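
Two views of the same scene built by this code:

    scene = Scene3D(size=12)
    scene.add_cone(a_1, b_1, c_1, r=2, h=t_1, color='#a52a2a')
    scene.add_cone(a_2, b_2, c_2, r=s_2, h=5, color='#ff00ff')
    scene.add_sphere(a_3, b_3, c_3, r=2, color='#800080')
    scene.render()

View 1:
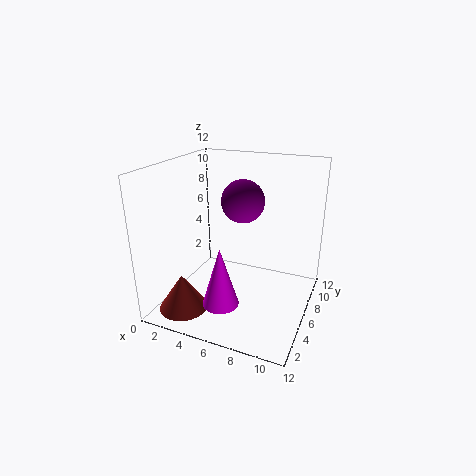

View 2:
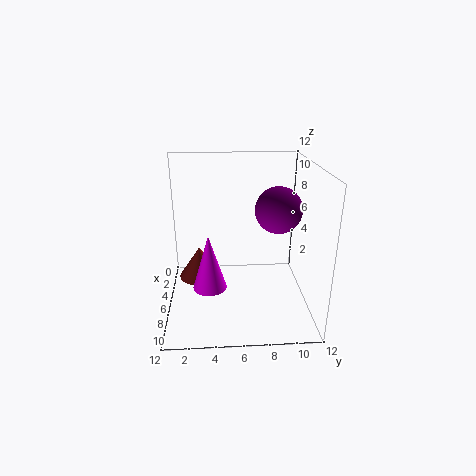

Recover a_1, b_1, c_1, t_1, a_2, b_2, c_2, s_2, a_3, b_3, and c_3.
a_1 = 2.5
b_1 = 2.5
c_1 = 0.5
t_1 = 3
a_2 = 5.5
b_2 = 3.5
c_2 = 1
s_2 = 1.5
a_3 = 5
b_3 = 9.5
c_3 = 8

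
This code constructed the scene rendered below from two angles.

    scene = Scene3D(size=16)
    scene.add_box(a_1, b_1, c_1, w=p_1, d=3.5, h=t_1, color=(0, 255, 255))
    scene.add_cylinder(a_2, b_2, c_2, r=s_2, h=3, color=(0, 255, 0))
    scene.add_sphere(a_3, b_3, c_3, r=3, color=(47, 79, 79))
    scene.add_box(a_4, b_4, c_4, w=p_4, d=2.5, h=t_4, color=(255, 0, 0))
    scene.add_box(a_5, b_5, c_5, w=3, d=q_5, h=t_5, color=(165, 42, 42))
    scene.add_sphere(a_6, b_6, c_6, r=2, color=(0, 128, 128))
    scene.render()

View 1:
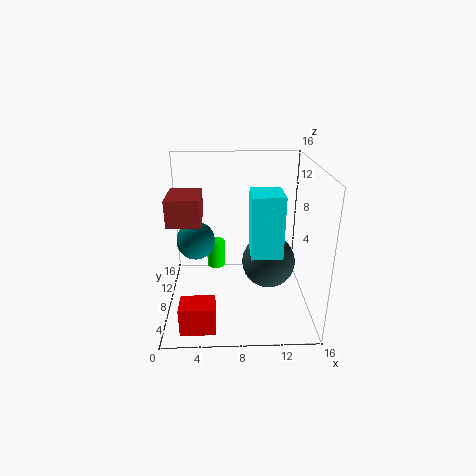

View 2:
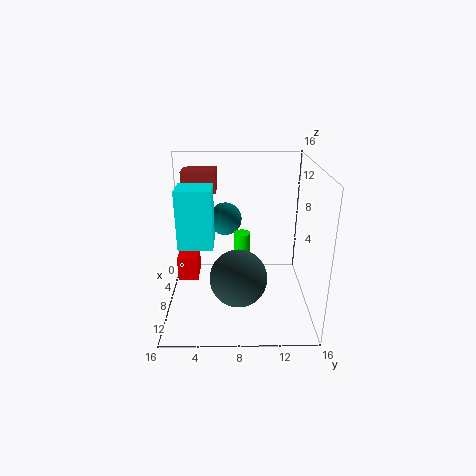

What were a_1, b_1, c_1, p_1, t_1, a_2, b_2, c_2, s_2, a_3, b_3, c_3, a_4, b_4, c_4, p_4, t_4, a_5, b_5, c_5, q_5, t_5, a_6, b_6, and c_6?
a_1 = 9
b_1 = 2
c_1 = 8.5
p_1 = 3
t_1 = 6
a_2 = 5.5
b_2 = 8.5
c_2 = 4.5
s_2 = 1
a_3 = 11.5
b_3 = 8
c_3 = 5
a_4 = 2
b_4 = 0.5
c_4 = 1
p_4 = 3.5
t_4 = 3
a_5 = 1.5
b_5 = 1.5
c_5 = 12
q_5 = 4
t_5 = 2.5
a_6 = 3.5
b_6 = 6.5
c_6 = 8.5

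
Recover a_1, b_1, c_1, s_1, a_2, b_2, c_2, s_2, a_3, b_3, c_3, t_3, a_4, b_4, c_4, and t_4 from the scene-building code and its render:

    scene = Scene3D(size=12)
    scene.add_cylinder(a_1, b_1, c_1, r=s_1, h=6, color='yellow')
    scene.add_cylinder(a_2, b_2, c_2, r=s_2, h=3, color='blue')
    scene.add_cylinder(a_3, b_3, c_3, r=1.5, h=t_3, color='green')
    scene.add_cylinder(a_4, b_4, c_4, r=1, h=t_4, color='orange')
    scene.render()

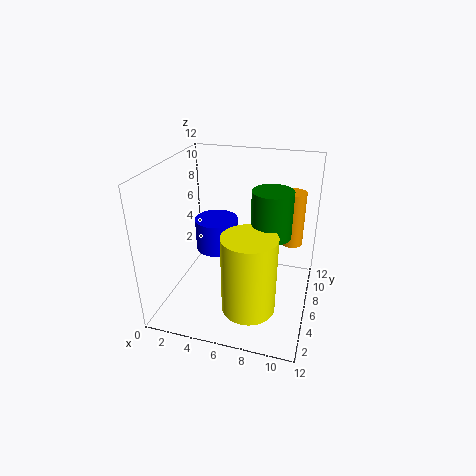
a_1 = 8
b_1 = 2
c_1 = 2.5
s_1 = 2
a_2 = 3
b_2 = 9
c_2 = 3
s_2 = 2
a_3 = 9
b_3 = 4.5
c_3 = 7.5
t_3 = 3.5
a_4 = 10
b_4 = 10
c_4 = 4
t_4 = 5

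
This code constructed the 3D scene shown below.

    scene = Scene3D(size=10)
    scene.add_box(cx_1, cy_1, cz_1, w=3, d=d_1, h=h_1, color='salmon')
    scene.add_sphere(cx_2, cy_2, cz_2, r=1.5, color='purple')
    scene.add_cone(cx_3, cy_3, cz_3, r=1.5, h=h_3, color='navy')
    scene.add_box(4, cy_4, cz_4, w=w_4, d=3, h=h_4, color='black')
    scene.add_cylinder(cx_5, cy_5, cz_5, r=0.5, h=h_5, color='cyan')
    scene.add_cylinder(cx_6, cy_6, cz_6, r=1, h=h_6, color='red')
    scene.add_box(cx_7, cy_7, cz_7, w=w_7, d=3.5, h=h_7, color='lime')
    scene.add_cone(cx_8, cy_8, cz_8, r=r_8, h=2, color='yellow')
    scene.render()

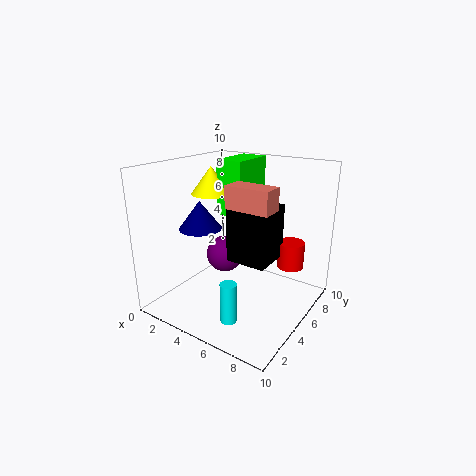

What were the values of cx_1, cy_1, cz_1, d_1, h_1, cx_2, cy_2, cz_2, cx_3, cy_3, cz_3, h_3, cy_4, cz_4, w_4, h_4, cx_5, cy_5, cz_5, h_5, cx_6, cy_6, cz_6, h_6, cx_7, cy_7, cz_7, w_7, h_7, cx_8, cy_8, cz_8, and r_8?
cx_1 = 5
cy_1 = 3.5
cz_1 = 7.5
d_1 = 1.5
h_1 = 1.5
cx_2 = 2
cy_2 = 7.5
cz_2 = 2
cx_3 = 2.5
cy_3 = 4
cz_3 = 5.5
h_3 = 2
cy_4 = 5
cz_4 = 3
w_4 = 3
h_4 = 4
cx_5 = 7
cy_5 = 1
cz_5 = 1.5
h_5 = 2.5
cx_6 = 7.5
cy_6 = 8.5
cz_6 = 2
h_6 = 2
cx_7 = 2.5
cy_7 = 6
cz_7 = 6
w_7 = 2
h_7 = 4
cx_8 = 2
cy_8 = 6
cz_8 = 7.5
r_8 = 1.5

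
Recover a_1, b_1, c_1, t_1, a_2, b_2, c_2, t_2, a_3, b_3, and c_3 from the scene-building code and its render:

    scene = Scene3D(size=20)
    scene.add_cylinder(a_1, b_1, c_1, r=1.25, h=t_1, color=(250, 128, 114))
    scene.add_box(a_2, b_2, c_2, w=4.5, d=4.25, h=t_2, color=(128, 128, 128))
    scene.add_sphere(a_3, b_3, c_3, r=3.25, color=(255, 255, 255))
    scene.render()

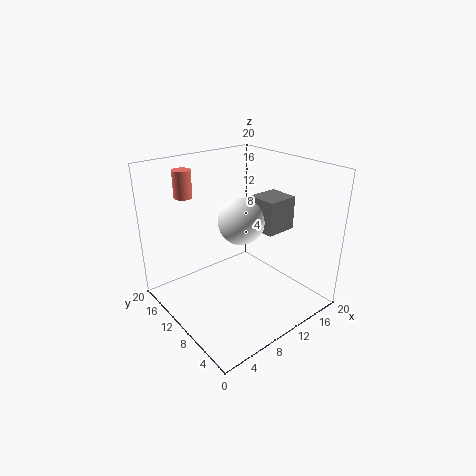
a_1 = 5; b_1 = 15.5; c_1 = 15.5; t_1 = 3.75; a_2 = 13; b_2 = 6.75; c_2 = 10.5; t_2 = 4.75; a_3 = 11; b_3 = 10.5; c_3 = 12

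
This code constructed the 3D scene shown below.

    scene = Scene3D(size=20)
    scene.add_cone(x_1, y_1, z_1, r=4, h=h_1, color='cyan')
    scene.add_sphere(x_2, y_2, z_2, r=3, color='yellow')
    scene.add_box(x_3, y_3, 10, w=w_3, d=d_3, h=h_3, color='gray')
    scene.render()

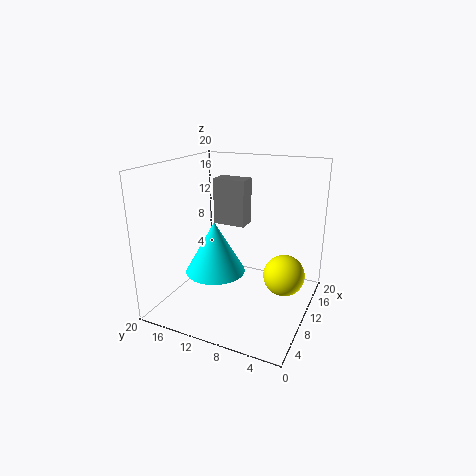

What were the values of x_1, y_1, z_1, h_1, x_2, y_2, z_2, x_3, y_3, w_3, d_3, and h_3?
x_1 = 7, y_1 = 12, z_1 = 6, h_1 = 7, x_2 = 13, y_2 = 4, z_2 = 4, x_3 = 14, y_3 = 11, w_3 = 3, d_3 = 5, h_3 = 7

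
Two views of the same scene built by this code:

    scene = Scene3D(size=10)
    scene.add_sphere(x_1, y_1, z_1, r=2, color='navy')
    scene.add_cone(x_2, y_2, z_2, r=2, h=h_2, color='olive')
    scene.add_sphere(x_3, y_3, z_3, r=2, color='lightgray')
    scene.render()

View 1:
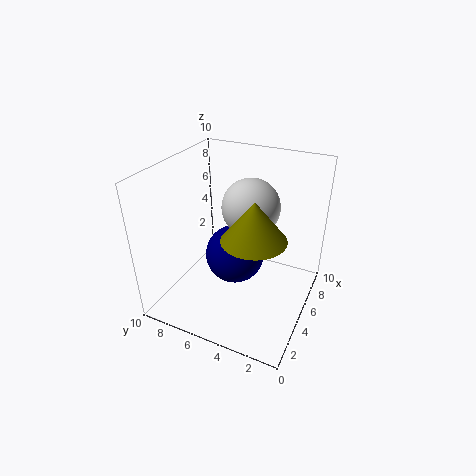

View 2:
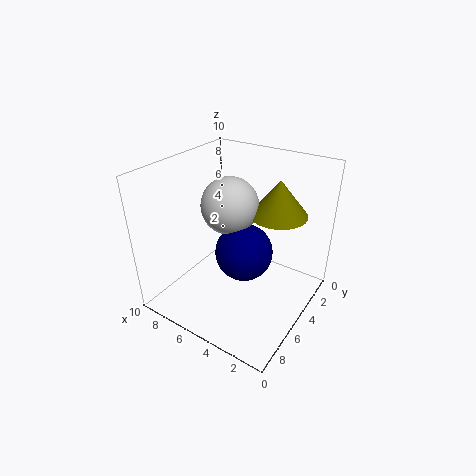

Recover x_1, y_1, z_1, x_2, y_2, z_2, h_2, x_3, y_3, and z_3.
x_1 = 4.5, y_1 = 5, z_1 = 4, x_2 = 3, y_2 = 3, z_2 = 6.5, h_2 = 2.5, x_3 = 6, y_3 = 4.5, z_3 = 7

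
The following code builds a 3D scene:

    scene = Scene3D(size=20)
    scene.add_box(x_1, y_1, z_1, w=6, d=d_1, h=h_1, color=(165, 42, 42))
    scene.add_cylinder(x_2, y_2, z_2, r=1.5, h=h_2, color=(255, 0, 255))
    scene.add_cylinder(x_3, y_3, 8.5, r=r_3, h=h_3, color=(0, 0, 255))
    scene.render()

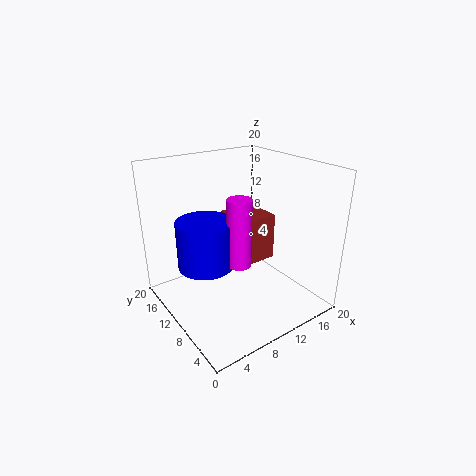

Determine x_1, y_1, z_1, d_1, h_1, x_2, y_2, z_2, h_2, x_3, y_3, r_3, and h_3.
x_1 = 13, y_1 = 12.5, z_1 = 3, d_1 = 6.5, h_1 = 7.5, x_2 = 7, y_2 = 5.5, z_2 = 9, h_2 = 8.5, x_3 = 4, y_3 = 8.5, r_3 = 3.5, h_3 = 6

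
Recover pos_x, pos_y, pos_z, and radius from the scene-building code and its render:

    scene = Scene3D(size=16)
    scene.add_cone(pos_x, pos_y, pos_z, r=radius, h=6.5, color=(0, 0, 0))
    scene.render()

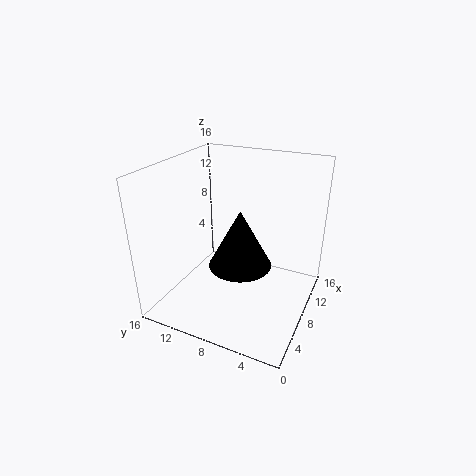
pos_x = 7.5, pos_y = 7.5, pos_z = 5, radius = 3.5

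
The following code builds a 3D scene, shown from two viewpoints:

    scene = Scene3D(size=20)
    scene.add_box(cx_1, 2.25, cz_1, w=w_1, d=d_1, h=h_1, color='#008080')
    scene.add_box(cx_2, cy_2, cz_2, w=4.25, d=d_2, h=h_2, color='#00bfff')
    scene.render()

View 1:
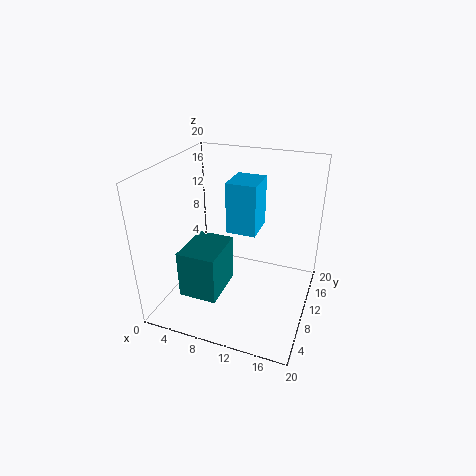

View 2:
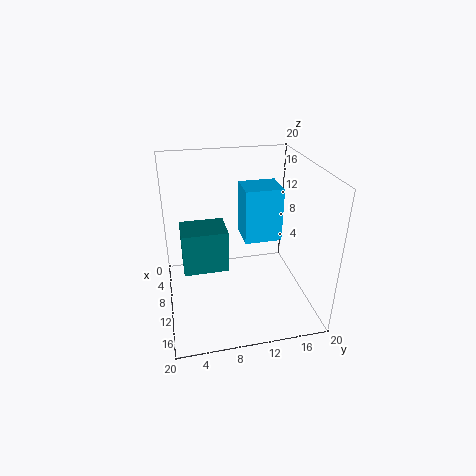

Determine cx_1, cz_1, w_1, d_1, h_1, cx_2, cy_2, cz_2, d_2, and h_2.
cx_1 = 4.75; cz_1 = 4.5; w_1 = 5; d_1 = 6.5; h_1 = 6.25; cx_2 = 8; cy_2 = 10.5; cz_2 = 10.25; d_2 = 5; h_2 = 7.25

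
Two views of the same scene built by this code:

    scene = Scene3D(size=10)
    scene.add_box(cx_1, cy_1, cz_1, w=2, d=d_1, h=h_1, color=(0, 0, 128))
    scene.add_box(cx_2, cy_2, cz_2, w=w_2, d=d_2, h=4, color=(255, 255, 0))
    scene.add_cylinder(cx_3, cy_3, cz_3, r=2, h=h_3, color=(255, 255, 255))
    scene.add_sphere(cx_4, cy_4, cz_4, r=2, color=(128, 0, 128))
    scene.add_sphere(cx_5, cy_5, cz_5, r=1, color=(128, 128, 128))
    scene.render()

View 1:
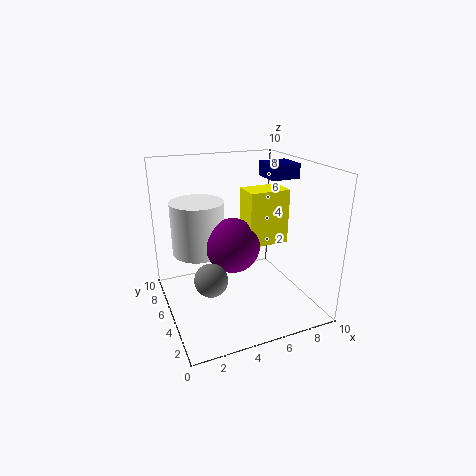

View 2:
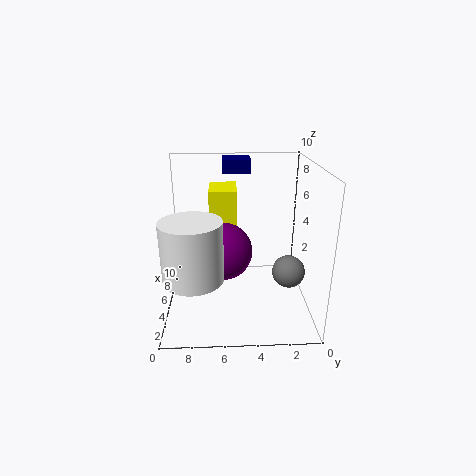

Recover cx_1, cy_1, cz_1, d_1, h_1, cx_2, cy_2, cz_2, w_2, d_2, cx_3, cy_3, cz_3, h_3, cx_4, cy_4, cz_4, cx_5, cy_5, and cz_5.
cx_1 = 7, cy_1 = 4, cz_1 = 9, d_1 = 2, h_1 = 1, cx_2 = 6, cy_2 = 5, cz_2 = 4, w_2 = 3, d_2 = 2, cx_3 = 3, cy_3 = 8, cz_3 = 3, h_3 = 4, cx_4 = 5, cy_4 = 6, cz_4 = 4, cx_5 = 2, cy_5 = 2, cz_5 = 4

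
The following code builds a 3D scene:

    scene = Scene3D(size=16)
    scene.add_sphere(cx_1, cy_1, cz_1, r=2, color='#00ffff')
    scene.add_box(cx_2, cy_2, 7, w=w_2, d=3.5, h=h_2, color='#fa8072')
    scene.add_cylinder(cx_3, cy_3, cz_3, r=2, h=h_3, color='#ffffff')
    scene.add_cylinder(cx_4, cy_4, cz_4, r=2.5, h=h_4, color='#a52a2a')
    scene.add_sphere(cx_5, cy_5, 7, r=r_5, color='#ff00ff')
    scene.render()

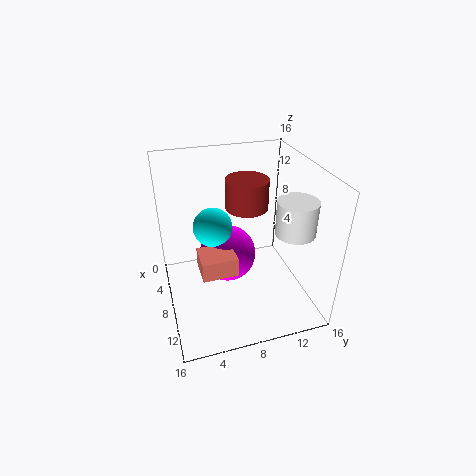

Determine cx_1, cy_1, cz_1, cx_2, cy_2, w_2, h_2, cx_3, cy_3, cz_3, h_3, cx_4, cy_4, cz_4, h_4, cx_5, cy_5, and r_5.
cx_1 = 9, cy_1 = 5, cz_1 = 10.5, cx_2 = 10, cy_2 = 3, w_2 = 3, h_2 = 2, cx_3 = 12.5, cy_3 = 12.5, cz_3 = 10.5, h_3 = 3.5, cx_4 = 5, cy_4 = 10, cz_4 = 10, h_4 = 3.5, cx_5 = 9, cy_5 = 6.5, r_5 = 3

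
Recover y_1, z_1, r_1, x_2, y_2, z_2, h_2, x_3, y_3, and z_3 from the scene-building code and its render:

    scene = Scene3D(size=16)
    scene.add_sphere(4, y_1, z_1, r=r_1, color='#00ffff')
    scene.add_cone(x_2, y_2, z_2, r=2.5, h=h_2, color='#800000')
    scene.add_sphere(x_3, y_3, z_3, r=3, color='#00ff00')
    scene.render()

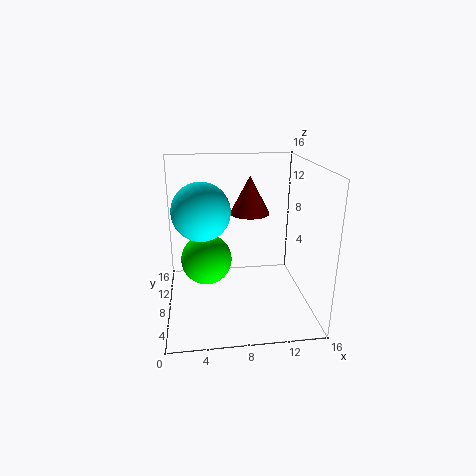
y_1 = 4; z_1 = 12.5; r_1 = 2.75; x_2 = 10.25; y_2 = 13.5; z_2 = 9; h_2 = 4.75; x_3 = 4.5; y_3 = 10.25; z_3 = 4.5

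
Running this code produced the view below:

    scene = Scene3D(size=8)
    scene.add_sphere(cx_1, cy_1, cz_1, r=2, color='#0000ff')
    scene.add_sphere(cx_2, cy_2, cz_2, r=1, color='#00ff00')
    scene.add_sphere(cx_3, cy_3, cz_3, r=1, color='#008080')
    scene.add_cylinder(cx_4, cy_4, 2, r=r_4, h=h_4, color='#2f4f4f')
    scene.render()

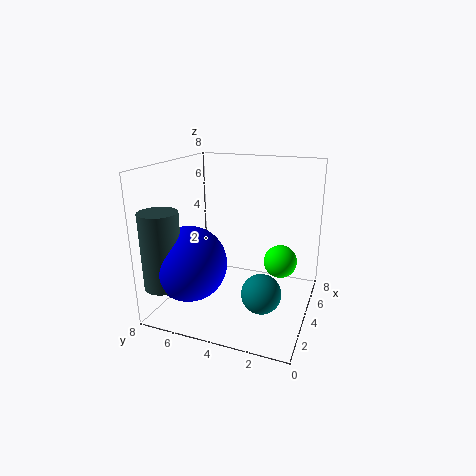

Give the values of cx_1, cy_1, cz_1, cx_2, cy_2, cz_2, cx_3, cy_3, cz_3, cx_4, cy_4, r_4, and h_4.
cx_1 = 2; cy_1 = 6; cz_1 = 3; cx_2 = 6; cy_2 = 2; cz_2 = 2; cx_3 = 2; cy_3 = 2; cz_3 = 2; cx_4 = 1; cy_4 = 7; r_4 = 1; h_4 = 4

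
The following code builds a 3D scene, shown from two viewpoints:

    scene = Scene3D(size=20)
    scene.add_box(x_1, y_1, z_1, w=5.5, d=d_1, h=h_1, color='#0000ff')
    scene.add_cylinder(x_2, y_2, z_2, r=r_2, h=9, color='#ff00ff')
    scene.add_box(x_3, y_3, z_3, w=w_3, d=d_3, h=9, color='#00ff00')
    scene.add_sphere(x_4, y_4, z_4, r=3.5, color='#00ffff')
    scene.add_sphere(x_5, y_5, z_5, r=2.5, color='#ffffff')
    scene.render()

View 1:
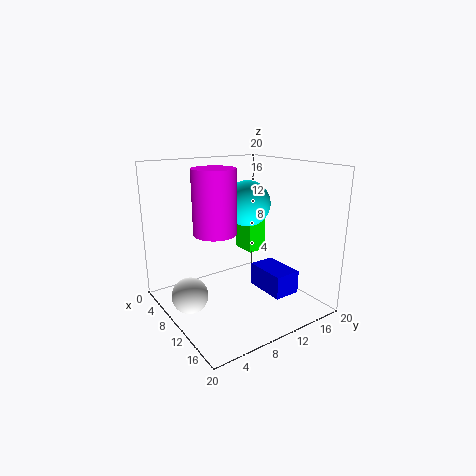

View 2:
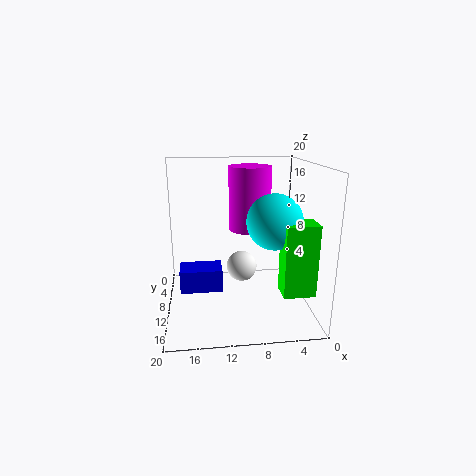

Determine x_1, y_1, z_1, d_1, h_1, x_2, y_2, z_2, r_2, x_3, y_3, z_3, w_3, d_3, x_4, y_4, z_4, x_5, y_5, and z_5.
x_1 = 12.5, y_1 = 10.5, z_1 = 4, d_1 = 3.5, h_1 = 3, x_2 = 8, y_2 = 7.5, z_2 = 10.5, r_2 = 3, x_3 = 1.5, y_3 = 15.5, z_3 = 5, w_3 = 4, d_3 = 3, x_4 = 6, y_4 = 14.5, z_4 = 13.5, x_5 = 8.5, y_5 = 3, z_5 = 2.5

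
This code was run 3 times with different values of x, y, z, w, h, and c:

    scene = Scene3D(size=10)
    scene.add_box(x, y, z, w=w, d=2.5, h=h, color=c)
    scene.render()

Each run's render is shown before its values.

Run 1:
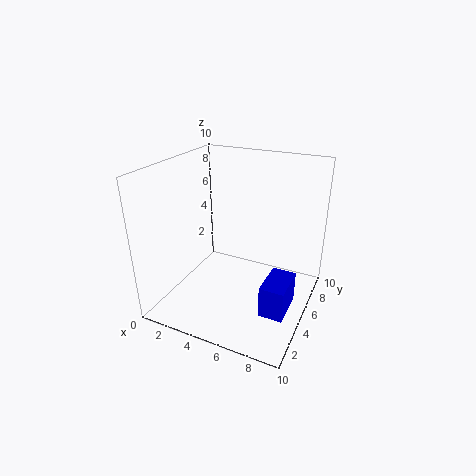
x = 8, y = 1.5, z = 2, w = 1.5, h = 2, c = 'blue'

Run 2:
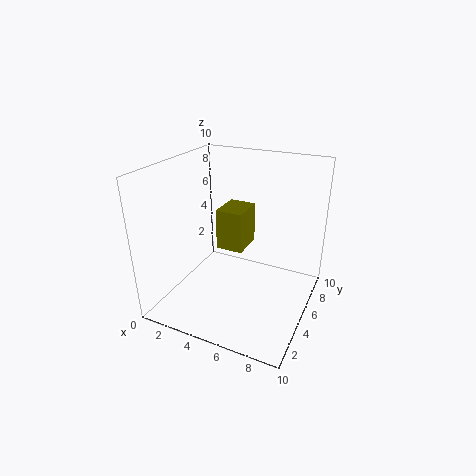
x = 3, y = 5.5, z = 3.5, w = 2, h = 3, c = 'olive'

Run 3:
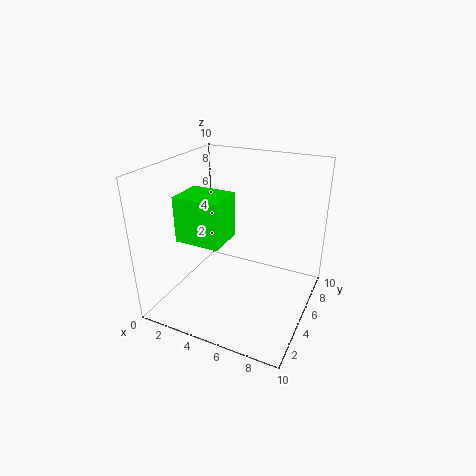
x = 2, y = 2, z = 5.5, w = 3, h = 3, c = 'lime'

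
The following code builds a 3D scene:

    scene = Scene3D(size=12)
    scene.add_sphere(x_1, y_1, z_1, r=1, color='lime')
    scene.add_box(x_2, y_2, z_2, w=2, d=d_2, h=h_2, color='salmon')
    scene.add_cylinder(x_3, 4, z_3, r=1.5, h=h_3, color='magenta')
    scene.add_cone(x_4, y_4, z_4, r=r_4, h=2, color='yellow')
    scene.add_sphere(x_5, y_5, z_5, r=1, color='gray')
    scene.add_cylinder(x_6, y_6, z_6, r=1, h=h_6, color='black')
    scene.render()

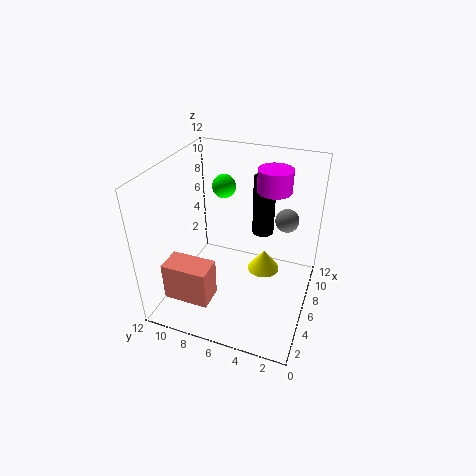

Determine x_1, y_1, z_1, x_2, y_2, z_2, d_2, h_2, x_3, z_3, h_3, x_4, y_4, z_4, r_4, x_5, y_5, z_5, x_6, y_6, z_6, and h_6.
x_1 = 8, y_1 = 8, z_1 = 9.5, x_2 = 0.5, y_2 = 6.5, z_2 = 3, d_2 = 3.5, h_2 = 3, x_3 = 9.5, z_3 = 9, h_3 = 2, x_4 = 9, y_4 = 4.5, z_4 = 1, r_4 = 1.5, x_5 = 8.5, y_5 = 2.5, z_5 = 7, x_6 = 10, y_6 = 5, z_6 = 4.5, h_6 = 5.5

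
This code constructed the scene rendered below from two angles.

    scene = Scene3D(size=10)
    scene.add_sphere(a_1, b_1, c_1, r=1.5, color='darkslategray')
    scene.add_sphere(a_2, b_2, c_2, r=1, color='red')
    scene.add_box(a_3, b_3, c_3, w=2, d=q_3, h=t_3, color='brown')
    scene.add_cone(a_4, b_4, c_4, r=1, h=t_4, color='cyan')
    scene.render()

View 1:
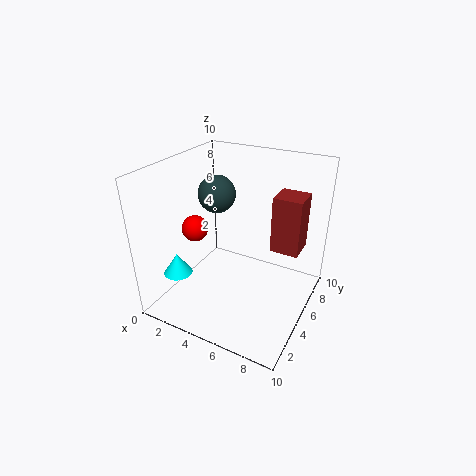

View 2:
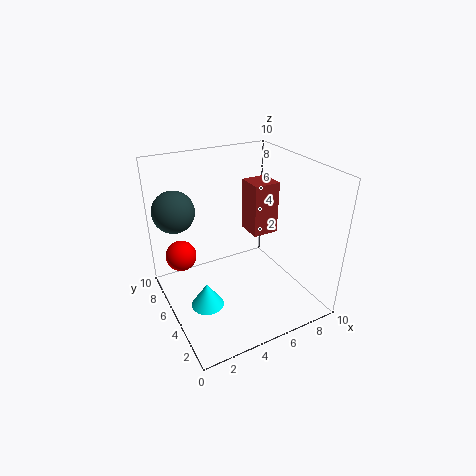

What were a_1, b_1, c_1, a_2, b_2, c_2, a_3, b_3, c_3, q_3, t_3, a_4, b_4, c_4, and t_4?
a_1 = 1.5, b_1 = 8, c_1 = 6.5, a_2 = 1, b_2 = 5.5, c_2 = 4.5, a_3 = 7, b_3 = 6, c_3 = 4, q_3 = 2, t_3 = 4, a_4 = 1.5, b_4 = 2.5, c_4 = 2.5, t_4 = 1.5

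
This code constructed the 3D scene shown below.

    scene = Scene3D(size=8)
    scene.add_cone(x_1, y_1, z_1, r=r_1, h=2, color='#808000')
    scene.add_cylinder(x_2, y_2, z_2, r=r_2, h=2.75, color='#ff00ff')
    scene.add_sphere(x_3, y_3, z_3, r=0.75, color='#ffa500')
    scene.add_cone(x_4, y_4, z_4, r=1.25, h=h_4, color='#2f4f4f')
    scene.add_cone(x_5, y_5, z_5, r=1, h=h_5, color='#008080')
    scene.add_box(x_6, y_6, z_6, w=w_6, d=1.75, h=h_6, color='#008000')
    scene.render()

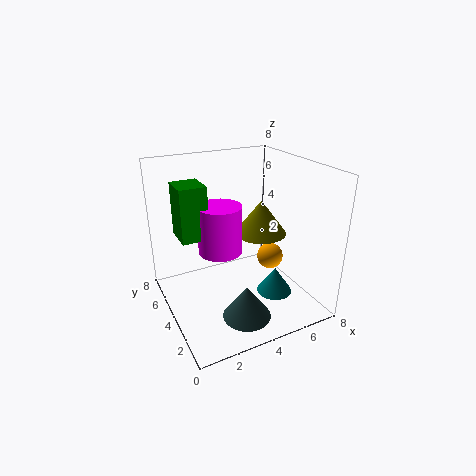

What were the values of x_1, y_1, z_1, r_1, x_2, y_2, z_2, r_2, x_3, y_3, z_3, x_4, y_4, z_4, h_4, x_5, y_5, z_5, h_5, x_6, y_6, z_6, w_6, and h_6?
x_1 = 5.75, y_1 = 4.5, z_1 = 3.75, r_1 = 1.5, x_2 = 3.25, y_2 = 4.75, z_2 = 3, r_2 = 1.25, x_3 = 6, y_3 = 3.75, z_3 = 2.5, x_4 = 3.25, y_4 = 1.5, z_4 = 0.75, h_4 = 1.75, x_5 = 5.75, y_5 = 2.75, z_5 = 0.75, h_5 = 1.5, x_6 = 1, y_6 = 4.5, z_6 = 4, w_6 = 1.5, h_6 = 3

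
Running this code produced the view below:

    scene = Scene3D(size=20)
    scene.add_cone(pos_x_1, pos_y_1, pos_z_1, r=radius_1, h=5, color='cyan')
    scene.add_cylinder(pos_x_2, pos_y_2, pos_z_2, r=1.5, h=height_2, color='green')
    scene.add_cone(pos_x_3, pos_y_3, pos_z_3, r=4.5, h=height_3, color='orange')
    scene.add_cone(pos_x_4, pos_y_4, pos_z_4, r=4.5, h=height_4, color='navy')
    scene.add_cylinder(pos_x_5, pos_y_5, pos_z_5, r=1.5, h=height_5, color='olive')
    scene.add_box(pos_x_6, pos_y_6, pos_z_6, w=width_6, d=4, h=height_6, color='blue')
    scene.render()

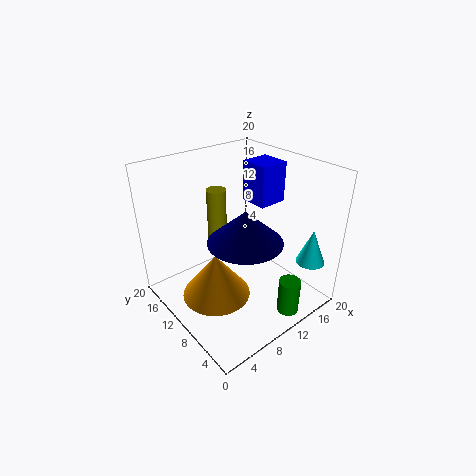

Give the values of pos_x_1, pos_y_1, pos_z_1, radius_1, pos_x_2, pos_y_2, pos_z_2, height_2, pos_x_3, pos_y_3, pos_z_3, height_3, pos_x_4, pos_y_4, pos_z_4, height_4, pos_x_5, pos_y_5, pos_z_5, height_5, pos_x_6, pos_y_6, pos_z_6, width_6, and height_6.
pos_x_1 = 17.5
pos_y_1 = 3
pos_z_1 = 6.5
radius_1 = 2
pos_x_2 = 13
pos_y_2 = 2.5
pos_z_2 = 0.5
height_2 = 5
pos_x_3 = 5
pos_y_3 = 8.5
pos_z_3 = 4
height_3 = 6
pos_x_4 = 7
pos_y_4 = 5
pos_z_4 = 13
height_4 = 4
pos_x_5 = 11.5
pos_y_5 = 17
pos_z_5 = 4.5
height_5 = 10
pos_x_6 = 12.5
pos_y_6 = 8
pos_z_6 = 14.5
width_6 = 4
height_6 = 5.5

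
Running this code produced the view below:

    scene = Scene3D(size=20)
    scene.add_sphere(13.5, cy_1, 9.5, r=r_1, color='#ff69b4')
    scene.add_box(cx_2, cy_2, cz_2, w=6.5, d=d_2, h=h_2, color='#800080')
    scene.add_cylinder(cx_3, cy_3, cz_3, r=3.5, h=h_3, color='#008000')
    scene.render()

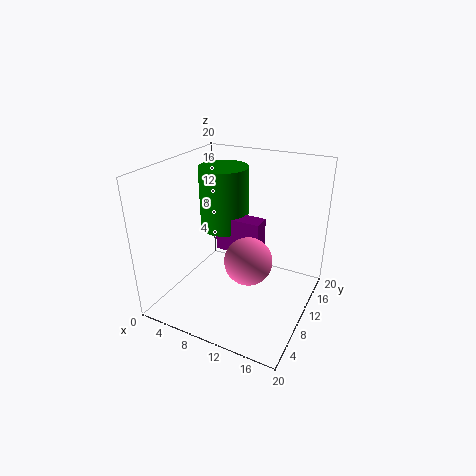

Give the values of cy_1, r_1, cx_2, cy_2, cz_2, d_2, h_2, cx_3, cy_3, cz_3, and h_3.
cy_1 = 6; r_1 = 3; cx_2 = 6.5; cy_2 = 10; cz_2 = 7.5; d_2 = 2.5; h_2 = 5; cx_3 = 6.5; cy_3 = 12.5; cz_3 = 10; h_3 = 9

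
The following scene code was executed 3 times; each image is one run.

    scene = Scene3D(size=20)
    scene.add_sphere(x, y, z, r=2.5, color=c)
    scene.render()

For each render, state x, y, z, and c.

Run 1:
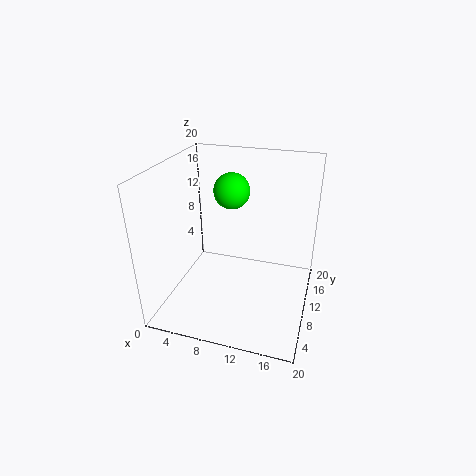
x = 8.5, y = 12, z = 16, c = 'lime'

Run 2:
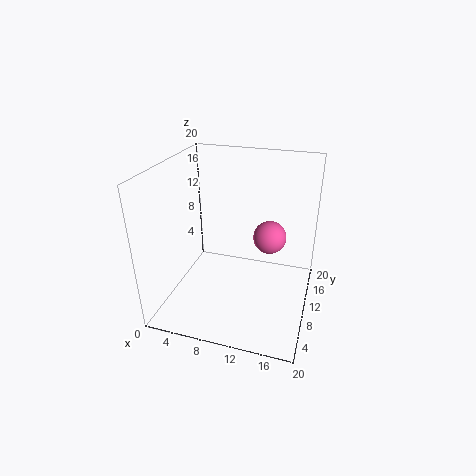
x = 13.5, y = 15, z = 8, c = 'hotpink'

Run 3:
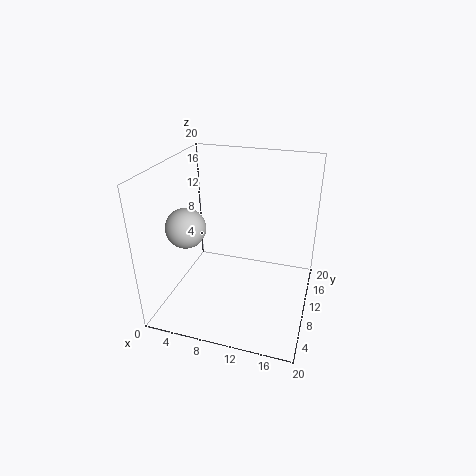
x = 5, y = 4.5, z = 13.5, c = 'lightgray'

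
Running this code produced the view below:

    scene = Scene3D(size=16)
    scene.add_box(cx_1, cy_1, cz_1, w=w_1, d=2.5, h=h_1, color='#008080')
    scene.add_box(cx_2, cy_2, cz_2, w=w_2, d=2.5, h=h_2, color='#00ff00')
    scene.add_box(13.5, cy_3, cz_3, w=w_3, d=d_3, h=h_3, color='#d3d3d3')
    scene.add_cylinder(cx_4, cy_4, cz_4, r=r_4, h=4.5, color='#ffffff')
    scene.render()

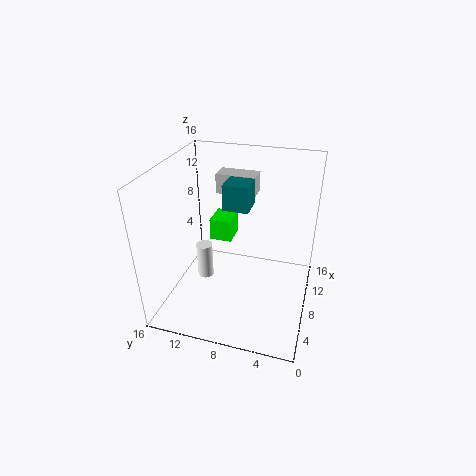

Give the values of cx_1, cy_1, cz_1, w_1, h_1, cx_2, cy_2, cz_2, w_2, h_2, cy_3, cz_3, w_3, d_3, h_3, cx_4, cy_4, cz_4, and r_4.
cx_1 = 4.5, cy_1 = 6, cz_1 = 13, w_1 = 2.5, h_1 = 2.5, cx_2 = 8.5, cy_2 = 9, cz_2 = 7, w_2 = 3, h_2 = 2.5, cy_3 = 7.5, cz_3 = 10.5, w_3 = 2.5, d_3 = 5, h_3 = 2.5, cx_4 = 10, cy_4 = 13, cz_4 = 0.5, r_4 = 1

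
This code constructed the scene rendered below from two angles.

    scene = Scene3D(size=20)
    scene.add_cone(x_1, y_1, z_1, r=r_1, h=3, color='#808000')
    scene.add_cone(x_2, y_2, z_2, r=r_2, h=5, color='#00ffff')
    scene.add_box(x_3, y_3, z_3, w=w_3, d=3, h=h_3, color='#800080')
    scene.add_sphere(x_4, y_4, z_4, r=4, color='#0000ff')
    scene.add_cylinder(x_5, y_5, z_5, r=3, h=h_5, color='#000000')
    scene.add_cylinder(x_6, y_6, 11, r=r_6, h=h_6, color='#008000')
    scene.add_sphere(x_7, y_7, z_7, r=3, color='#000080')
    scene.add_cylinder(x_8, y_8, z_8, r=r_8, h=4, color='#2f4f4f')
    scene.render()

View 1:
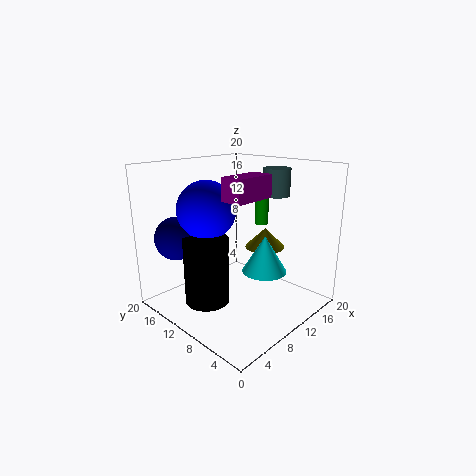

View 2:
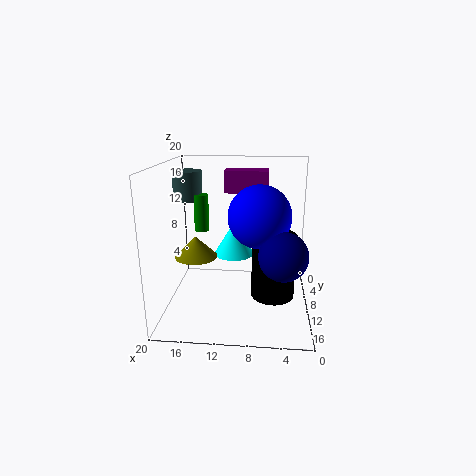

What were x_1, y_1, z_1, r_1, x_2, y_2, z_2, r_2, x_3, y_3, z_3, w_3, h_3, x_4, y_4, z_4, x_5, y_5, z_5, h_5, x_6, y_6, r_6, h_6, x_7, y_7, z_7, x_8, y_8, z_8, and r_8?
x_1 = 16
y_1 = 10
z_1 = 7
r_1 = 3
x_2 = 11
y_2 = 6
z_2 = 6
r_2 = 3
x_3 = 6
y_3 = 6
z_3 = 16
w_3 = 6
h_3 = 3
x_4 = 7
y_4 = 13
z_4 = 14
x_5 = 5
y_5 = 11
z_5 = 2
h_5 = 9
x_6 = 15
y_6 = 10
r_6 = 1
h_6 = 5
x_7 = 4
y_7 = 16
z_7 = 10
x_8 = 17
y_8 = 9
z_8 = 15
r_8 = 2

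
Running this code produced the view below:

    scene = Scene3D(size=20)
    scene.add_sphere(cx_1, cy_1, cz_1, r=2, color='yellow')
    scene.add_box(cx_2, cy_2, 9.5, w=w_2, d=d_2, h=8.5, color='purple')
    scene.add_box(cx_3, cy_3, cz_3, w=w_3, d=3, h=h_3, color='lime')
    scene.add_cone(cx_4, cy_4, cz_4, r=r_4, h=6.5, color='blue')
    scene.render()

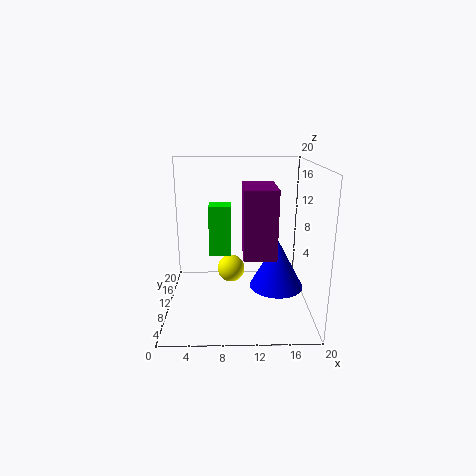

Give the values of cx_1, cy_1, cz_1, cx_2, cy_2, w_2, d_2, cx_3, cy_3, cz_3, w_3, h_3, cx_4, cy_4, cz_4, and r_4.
cx_1 = 9; cy_1 = 12; cz_1 = 4.5; cx_2 = 10.5; cy_2 = 3; w_2 = 4; d_2 = 6; cx_3 = 6; cy_3 = 9.5; cz_3 = 7.5; w_3 = 3; h_3 = 7; cx_4 = 15; cy_4 = 6.5; cz_4 = 4.5; r_4 = 3.5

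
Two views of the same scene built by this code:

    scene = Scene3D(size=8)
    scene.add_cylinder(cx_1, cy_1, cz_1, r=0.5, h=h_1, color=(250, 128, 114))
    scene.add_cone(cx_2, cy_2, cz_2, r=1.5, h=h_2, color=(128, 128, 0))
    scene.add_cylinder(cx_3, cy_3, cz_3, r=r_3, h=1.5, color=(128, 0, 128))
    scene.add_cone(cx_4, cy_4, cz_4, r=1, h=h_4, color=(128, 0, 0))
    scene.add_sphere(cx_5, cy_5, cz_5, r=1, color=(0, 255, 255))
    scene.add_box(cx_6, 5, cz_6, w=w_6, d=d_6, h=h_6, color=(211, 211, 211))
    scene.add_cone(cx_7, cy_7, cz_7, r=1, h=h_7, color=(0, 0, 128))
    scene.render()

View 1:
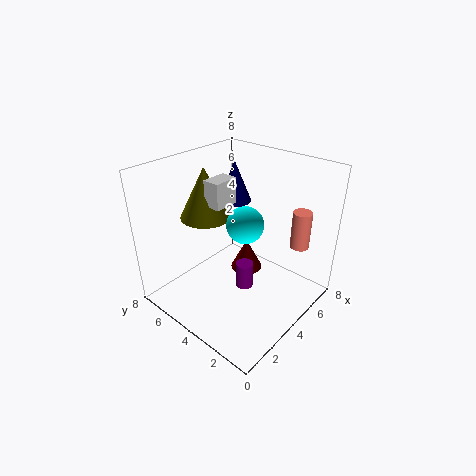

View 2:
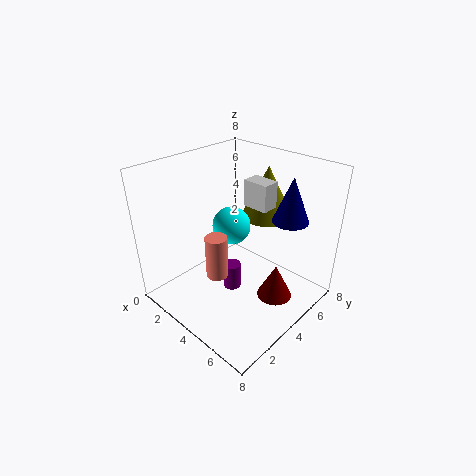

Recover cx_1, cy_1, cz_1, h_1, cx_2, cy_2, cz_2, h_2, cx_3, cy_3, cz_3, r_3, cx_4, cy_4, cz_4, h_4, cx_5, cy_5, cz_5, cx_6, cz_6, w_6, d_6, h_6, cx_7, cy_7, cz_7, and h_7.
cx_1 = 5.5
cy_1 = 1
cz_1 = 4
h_1 = 2
cx_2 = 4
cy_2 = 6.5
cz_2 = 4.5
h_2 = 3
cx_3 = 4
cy_3 = 3.5
cz_3 = 1
r_3 = 0.5
cx_4 = 6
cy_4 = 5
cz_4 = 0.5
h_4 = 2
cx_5 = 4
cy_5 = 3.5
cz_5 = 5
cx_6 = 3.5
cz_6 = 5.5
w_6 = 1.5
d_6 = 1
h_6 = 1.5
cx_7 = 6
cy_7 = 6
cz_7 = 5
h_7 = 2.5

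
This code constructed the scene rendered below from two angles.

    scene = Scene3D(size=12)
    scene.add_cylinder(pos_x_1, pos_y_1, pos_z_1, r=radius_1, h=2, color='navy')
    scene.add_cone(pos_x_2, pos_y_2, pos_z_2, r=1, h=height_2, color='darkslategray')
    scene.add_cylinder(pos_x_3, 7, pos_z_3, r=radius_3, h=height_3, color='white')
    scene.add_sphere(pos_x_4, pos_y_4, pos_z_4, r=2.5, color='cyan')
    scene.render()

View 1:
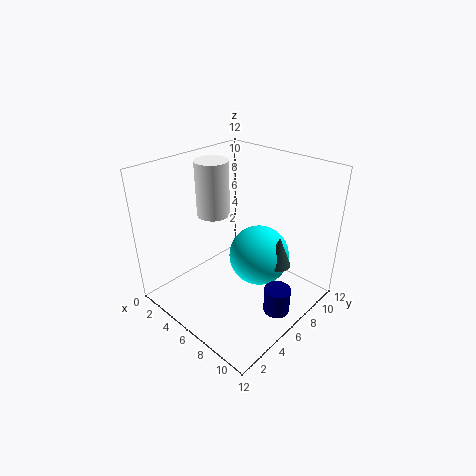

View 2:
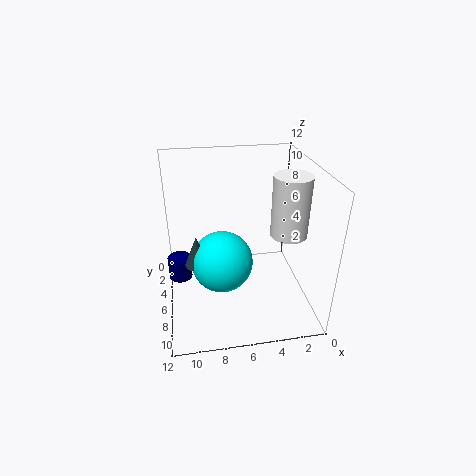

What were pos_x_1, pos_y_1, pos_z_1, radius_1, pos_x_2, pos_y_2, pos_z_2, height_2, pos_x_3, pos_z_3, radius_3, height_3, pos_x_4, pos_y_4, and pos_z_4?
pos_x_1 = 11, pos_y_1 = 5, pos_z_1 = 2, radius_1 = 1, pos_x_2 = 9.5, pos_y_2 = 7, pos_z_2 = 4.5, height_2 = 2.5, pos_x_3 = 2, pos_z_3 = 6.5, radius_3 = 1.5, height_3 = 5, pos_x_4 = 7.5, pos_y_4 = 7, pos_z_4 = 4.5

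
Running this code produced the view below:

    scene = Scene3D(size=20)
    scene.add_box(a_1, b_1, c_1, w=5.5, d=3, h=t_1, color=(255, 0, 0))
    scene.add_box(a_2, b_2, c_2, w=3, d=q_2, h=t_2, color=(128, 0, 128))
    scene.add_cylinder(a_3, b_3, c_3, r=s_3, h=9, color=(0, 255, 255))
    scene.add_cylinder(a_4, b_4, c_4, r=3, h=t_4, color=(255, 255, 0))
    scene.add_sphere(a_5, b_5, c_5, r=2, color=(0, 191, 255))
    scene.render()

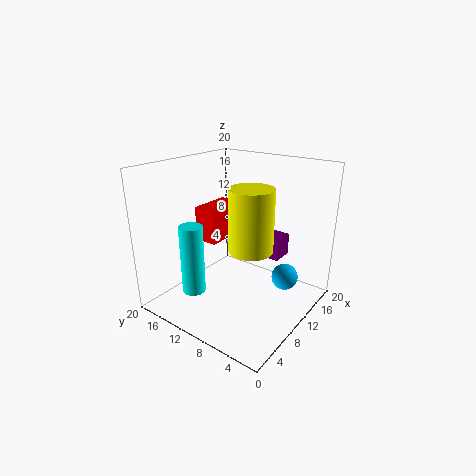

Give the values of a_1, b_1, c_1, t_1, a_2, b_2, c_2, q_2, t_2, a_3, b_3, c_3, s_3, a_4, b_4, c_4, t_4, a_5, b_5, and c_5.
a_1 = 5.5
b_1 = 10.5
c_1 = 10.5
t_1 = 4.5
a_2 = 11.5
b_2 = 4.5
c_2 = 7.5
q_2 = 2.5
t_2 = 3
a_3 = 3
b_3 = 12
c_3 = 4.5
s_3 = 1.5
a_4 = 9.5
b_4 = 7.5
c_4 = 9
t_4 = 8.5
a_5 = 16
b_5 = 5.5
c_5 = 2.5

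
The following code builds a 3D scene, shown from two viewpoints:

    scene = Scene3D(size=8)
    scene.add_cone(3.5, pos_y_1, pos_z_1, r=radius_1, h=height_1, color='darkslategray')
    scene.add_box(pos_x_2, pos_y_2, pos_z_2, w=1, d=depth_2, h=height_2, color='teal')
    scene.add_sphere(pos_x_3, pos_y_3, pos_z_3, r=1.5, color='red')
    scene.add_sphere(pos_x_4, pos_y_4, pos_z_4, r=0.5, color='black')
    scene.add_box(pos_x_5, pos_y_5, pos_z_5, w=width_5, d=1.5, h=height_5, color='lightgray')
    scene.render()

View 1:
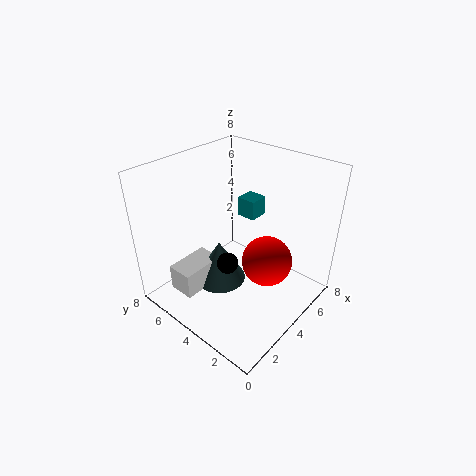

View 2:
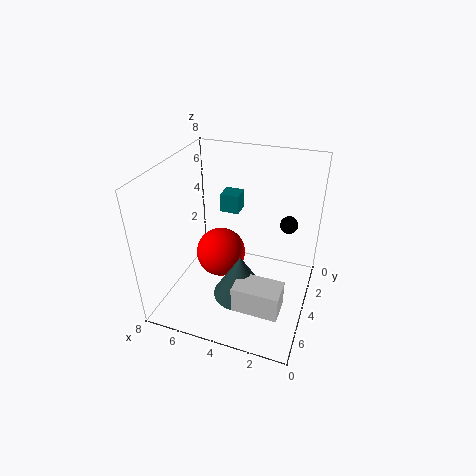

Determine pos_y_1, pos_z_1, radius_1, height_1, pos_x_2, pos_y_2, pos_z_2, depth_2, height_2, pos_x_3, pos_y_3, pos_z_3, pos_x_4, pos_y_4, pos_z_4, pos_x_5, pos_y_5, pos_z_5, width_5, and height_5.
pos_y_1 = 5
pos_z_1 = 1
radius_1 = 1.5
height_1 = 2.5
pos_x_2 = 4
pos_y_2 = 3
pos_z_2 = 5.5
depth_2 = 1
height_2 = 1
pos_x_3 = 5.5
pos_y_3 = 3
pos_z_3 = 2
pos_x_4 = 1.5
pos_y_4 = 2.5
pos_z_4 = 4.5
pos_x_5 = 1
pos_y_5 = 5
pos_z_5 = 1
width_5 = 2.5
height_5 = 1.5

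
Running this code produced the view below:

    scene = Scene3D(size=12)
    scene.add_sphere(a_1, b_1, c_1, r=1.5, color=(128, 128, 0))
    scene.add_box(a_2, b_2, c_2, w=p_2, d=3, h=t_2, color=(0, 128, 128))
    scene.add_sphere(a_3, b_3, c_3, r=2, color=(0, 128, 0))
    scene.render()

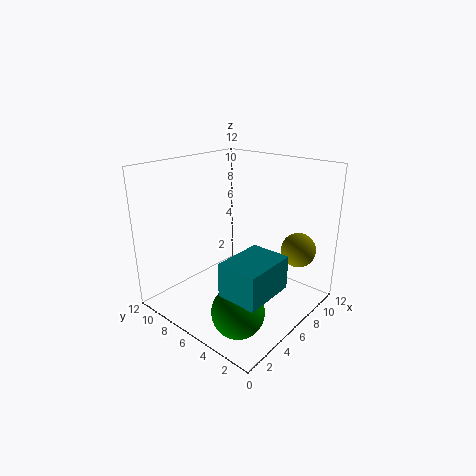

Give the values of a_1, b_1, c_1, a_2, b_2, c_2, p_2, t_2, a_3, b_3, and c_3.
a_1 = 10, b_1 = 2.5, c_1 = 4.5, a_2 = 1, b_2 = 0.5, c_2 = 4, p_2 = 4, t_2 = 2.5, a_3 = 2.5, b_3 = 3, c_3 = 2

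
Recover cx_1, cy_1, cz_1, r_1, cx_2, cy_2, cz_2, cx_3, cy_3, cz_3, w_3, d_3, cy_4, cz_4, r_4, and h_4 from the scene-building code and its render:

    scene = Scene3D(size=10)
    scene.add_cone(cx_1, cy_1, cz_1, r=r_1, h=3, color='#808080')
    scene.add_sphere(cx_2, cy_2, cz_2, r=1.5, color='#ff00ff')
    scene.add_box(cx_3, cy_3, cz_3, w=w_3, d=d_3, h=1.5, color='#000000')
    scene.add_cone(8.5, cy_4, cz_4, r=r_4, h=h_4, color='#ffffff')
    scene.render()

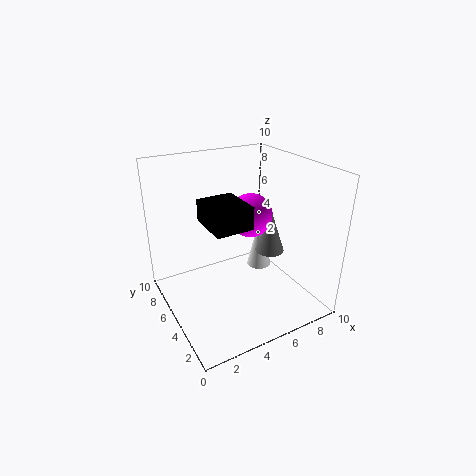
cx_1 = 7, cy_1 = 4, cz_1 = 4, r_1 = 1, cx_2 = 6, cy_2 = 5, cz_2 = 6.5, cx_3 = 2.5, cy_3 = 3, cz_3 = 6.5, w_3 = 2.5, d_3 = 3, cy_4 = 7.5, cz_4 = 0.5, r_4 = 1, h_4 = 4.5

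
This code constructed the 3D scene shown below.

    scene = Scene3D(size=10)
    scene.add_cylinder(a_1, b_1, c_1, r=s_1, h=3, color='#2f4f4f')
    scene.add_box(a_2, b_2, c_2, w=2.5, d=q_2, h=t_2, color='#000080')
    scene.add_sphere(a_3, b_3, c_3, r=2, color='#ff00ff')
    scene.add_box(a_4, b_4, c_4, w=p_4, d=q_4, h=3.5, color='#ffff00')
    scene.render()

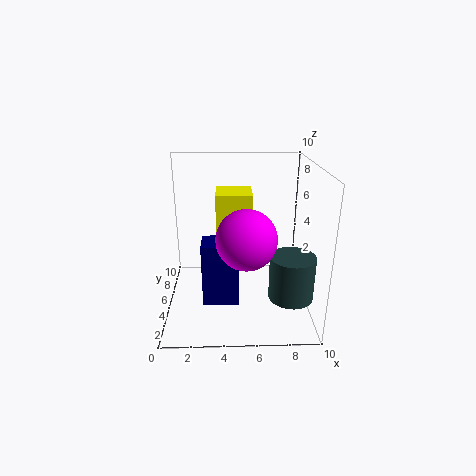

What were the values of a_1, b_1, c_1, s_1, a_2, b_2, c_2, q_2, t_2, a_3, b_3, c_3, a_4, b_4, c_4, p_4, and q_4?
a_1 = 8.5, b_1 = 3, c_1 = 1.5, s_1 = 1.5, a_2 = 2.5, b_2 = 3.5, c_2 = 0.5, q_2 = 2, t_2 = 4.5, a_3 = 5.5, b_3 = 3.5, c_3 = 5.5, a_4 = 3.5, b_4 = 5, c_4 = 4.5, p_4 = 2.5, q_4 = 2.5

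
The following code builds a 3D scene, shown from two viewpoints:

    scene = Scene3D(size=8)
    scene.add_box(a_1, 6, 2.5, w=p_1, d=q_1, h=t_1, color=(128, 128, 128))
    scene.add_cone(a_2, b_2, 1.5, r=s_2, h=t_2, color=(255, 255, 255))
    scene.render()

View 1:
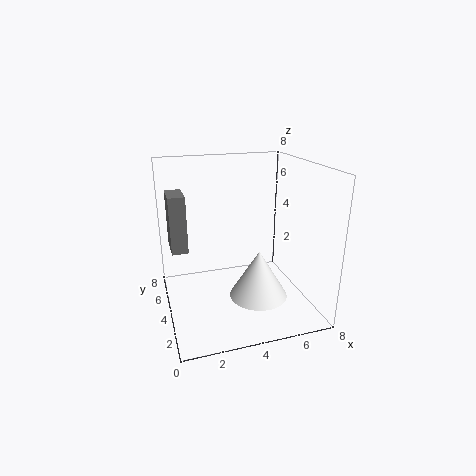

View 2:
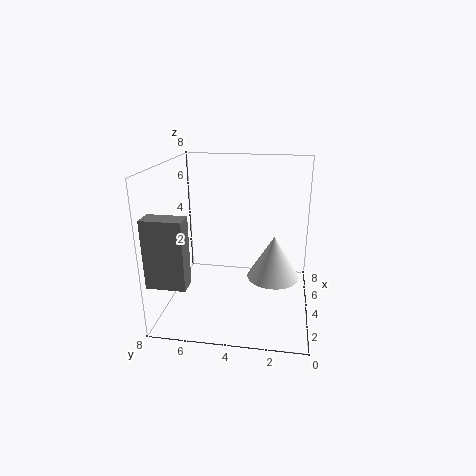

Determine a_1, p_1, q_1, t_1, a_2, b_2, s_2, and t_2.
a_1 = 0.5; p_1 = 1; q_1 = 2; t_1 = 3.5; a_2 = 4.5; b_2 = 2; s_2 = 1.5; t_2 = 2.5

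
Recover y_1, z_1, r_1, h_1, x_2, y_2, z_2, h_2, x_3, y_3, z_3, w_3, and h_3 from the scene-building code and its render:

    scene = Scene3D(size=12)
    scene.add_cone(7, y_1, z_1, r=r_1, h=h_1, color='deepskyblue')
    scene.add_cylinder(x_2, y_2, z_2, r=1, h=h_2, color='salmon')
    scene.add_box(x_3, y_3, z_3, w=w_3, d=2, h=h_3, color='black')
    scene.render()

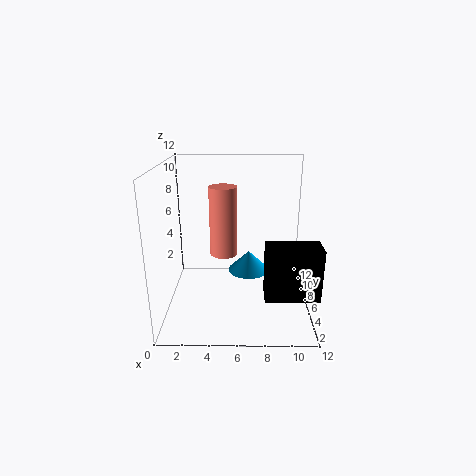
y_1 = 10; z_1 = 1; r_1 = 2; h_1 = 2; x_2 = 5; y_2 = 3; z_2 = 6; h_2 = 5; x_3 = 8; y_3 = 1; z_3 = 3; w_3 = 4; h_3 = 4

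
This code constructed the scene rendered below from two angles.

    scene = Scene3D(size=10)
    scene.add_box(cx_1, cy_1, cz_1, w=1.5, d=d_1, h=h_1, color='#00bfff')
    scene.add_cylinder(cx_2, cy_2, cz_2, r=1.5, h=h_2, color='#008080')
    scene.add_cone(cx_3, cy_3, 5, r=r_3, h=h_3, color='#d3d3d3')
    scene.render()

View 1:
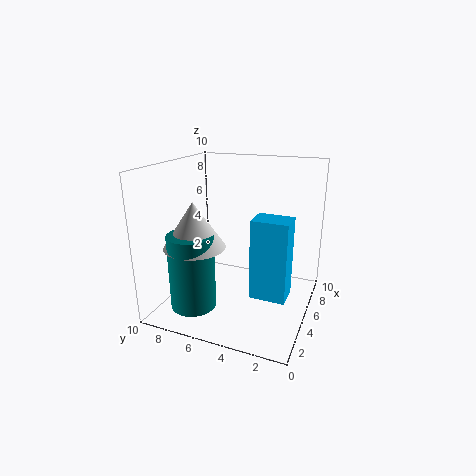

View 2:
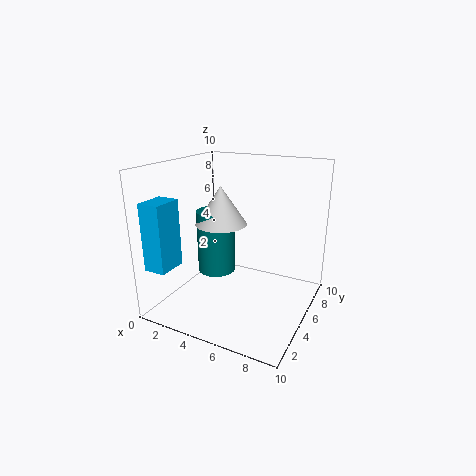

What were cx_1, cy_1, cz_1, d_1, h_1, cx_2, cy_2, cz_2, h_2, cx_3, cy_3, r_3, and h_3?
cx_1 = 0.5, cy_1 = 0.5, cz_1 = 3.5, d_1 = 2, h_1 = 4.5, cx_2 = 2, cy_2 = 7, cz_2 = 1, h_2 = 5, cx_3 = 2.5, cy_3 = 7, r_3 = 2, h_3 = 3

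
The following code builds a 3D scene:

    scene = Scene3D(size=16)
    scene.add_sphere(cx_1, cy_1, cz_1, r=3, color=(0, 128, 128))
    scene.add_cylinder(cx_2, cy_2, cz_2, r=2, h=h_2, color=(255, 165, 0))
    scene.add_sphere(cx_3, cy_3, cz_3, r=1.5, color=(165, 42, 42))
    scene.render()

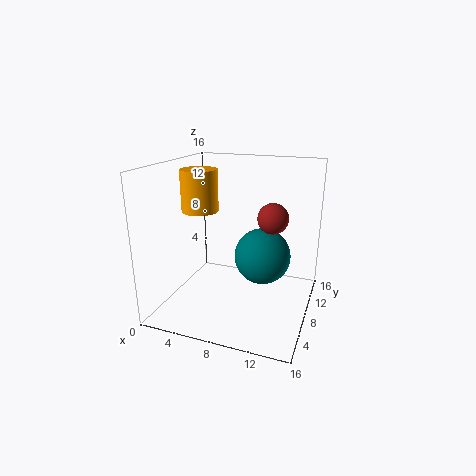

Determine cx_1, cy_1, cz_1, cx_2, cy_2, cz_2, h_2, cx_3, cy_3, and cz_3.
cx_1 = 11, cy_1 = 7.5, cz_1 = 6.5, cx_2 = 4, cy_2 = 7, cz_2 = 11, h_2 = 4.5, cx_3 = 12.5, cy_3 = 5.5, cz_3 = 11.5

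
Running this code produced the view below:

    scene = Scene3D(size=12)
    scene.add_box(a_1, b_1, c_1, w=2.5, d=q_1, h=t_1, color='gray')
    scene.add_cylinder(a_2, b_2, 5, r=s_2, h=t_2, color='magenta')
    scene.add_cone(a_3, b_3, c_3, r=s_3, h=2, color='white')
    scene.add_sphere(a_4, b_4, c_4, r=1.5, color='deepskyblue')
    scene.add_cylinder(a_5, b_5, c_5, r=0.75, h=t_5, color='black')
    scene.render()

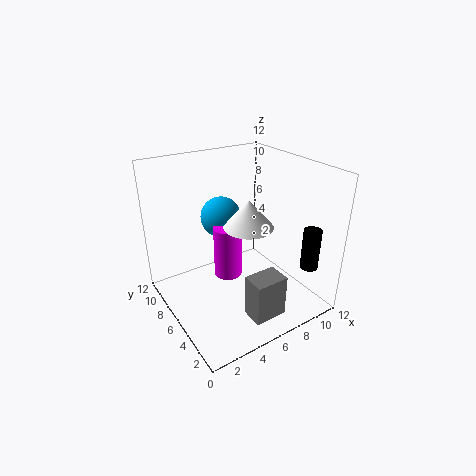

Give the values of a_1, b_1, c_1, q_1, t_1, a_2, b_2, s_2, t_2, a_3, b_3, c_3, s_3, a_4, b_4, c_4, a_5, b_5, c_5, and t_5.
a_1 = 4; b_1 = 0.25; c_1 = 2; q_1 = 1.75; t_1 = 3.25; a_2 = 3.5; b_2 = 3.5; s_2 = 1; t_2 = 3.75; a_3 = 4.75; b_3 = 2.75; c_3 = 8.75; s_3 = 1.75; a_4 = 4; b_4 = 5.25; c_4 = 8.75; a_5 = 10.75; b_5 = 2.25; c_5 = 3.5; t_5 = 3.5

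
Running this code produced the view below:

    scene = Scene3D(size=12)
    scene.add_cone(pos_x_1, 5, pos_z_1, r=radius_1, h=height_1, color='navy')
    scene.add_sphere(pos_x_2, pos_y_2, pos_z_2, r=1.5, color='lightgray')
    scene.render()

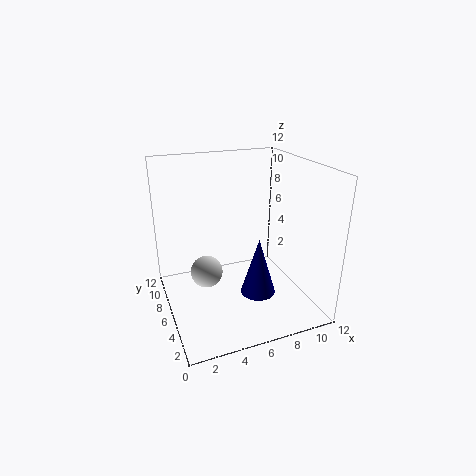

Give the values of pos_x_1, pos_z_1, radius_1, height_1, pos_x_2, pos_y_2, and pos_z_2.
pos_x_1 = 7.5
pos_z_1 = 1
radius_1 = 1.5
height_1 = 5
pos_x_2 = 4
pos_y_2 = 9
pos_z_2 = 1.5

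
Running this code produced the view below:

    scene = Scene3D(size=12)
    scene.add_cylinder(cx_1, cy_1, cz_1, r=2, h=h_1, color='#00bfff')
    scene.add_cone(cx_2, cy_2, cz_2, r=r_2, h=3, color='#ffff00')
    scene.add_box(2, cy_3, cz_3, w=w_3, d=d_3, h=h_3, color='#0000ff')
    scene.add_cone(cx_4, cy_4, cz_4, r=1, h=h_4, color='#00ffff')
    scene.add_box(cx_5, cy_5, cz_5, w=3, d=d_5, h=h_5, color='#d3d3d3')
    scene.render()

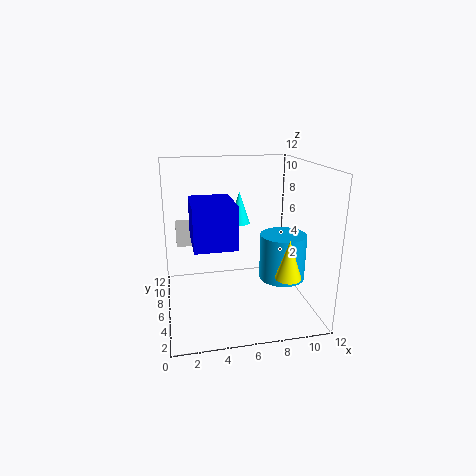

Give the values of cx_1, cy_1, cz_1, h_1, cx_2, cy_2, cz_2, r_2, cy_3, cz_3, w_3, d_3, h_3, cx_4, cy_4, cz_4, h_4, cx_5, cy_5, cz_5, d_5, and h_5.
cx_1 = 10, cy_1 = 6, cz_1 = 2, h_1 = 4, cx_2 = 9, cy_2 = 2, cz_2 = 4, r_2 = 1, cy_3 = 1, cz_3 = 7, w_3 = 3, d_3 = 4, h_3 = 3, cx_4 = 7, cy_4 = 10, cz_4 = 6, h_4 = 3, cx_5 = 1, cy_5 = 10, cz_5 = 4, d_5 = 2, h_5 = 2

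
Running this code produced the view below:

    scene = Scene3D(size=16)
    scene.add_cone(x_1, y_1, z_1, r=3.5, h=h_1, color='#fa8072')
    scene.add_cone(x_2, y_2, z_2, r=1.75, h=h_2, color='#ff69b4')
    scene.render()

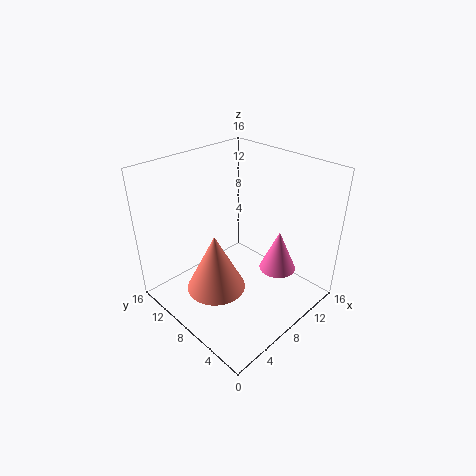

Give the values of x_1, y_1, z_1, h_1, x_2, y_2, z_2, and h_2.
x_1 = 6.25, y_1 = 10, z_1 = 1, h_1 = 7, x_2 = 7.5, y_2 = 2, z_2 = 7.5, h_2 = 4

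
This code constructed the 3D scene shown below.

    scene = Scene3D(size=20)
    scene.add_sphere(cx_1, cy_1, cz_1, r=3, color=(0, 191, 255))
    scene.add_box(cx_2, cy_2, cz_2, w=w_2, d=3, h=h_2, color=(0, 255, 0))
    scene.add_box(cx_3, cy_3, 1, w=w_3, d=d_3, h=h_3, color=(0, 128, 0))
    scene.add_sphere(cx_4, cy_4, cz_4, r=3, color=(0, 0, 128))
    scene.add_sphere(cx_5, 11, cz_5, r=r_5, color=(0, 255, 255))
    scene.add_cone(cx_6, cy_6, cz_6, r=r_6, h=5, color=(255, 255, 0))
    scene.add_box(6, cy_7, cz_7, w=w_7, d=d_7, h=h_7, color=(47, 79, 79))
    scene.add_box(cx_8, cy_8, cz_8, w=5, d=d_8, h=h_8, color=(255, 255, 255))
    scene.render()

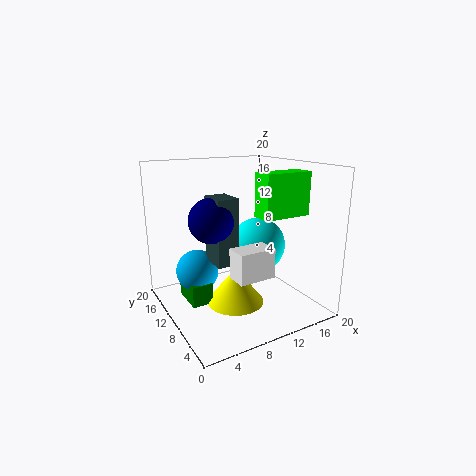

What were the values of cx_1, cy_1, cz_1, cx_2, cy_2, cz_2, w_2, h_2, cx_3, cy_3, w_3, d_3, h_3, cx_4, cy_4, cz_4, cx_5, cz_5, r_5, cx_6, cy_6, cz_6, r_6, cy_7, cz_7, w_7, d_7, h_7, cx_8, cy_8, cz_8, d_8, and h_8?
cx_1 = 5, cy_1 = 13, cz_1 = 5, cx_2 = 12, cy_2 = 6, cz_2 = 13, w_2 = 7, h_2 = 6, cx_3 = 3, cy_3 = 10, w_3 = 3, d_3 = 5, h_3 = 3, cx_4 = 6, cy_4 = 10, cz_4 = 13, cx_5 = 14, cz_5 = 8, r_5 = 4, cx_6 = 9, cy_6 = 9, cz_6 = 1, r_6 = 4, cy_7 = 8, cz_7 = 7, w_7 = 3, d_7 = 4, h_7 = 9, cx_8 = 7, cy_8 = 4, cz_8 = 6, d_8 = 3, h_8 = 4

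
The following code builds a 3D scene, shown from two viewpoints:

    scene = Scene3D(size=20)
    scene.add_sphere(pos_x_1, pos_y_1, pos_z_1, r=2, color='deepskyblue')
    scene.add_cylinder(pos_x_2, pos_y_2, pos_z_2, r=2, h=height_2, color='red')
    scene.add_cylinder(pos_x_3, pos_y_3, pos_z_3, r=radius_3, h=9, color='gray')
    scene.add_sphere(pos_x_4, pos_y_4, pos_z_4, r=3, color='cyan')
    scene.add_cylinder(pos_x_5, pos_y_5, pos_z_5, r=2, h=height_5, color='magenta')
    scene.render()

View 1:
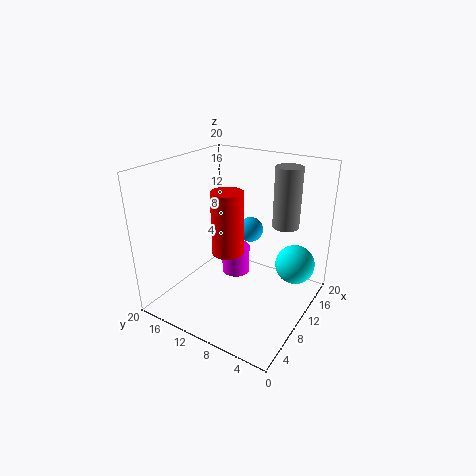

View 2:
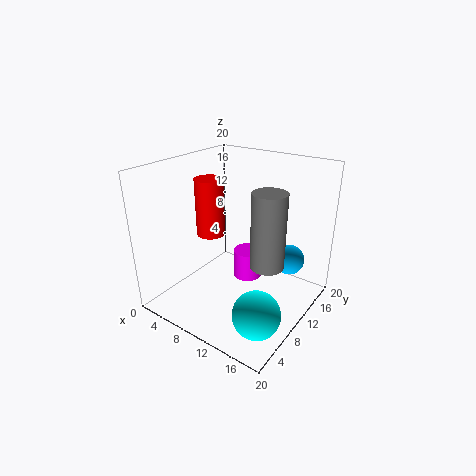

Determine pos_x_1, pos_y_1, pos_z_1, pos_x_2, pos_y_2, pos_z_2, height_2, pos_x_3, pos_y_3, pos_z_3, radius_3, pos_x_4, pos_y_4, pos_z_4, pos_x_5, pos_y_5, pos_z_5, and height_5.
pos_x_1 = 17
pos_y_1 = 12
pos_z_1 = 8
pos_x_2 = 6
pos_y_2 = 9
pos_z_2 = 10
height_2 = 8
pos_x_3 = 17
pos_y_3 = 6
pos_z_3 = 10
radius_3 = 2
pos_x_4 = 17
pos_y_4 = 4
pos_z_4 = 4
pos_x_5 = 11
pos_y_5 = 11
pos_z_5 = 4
height_5 = 4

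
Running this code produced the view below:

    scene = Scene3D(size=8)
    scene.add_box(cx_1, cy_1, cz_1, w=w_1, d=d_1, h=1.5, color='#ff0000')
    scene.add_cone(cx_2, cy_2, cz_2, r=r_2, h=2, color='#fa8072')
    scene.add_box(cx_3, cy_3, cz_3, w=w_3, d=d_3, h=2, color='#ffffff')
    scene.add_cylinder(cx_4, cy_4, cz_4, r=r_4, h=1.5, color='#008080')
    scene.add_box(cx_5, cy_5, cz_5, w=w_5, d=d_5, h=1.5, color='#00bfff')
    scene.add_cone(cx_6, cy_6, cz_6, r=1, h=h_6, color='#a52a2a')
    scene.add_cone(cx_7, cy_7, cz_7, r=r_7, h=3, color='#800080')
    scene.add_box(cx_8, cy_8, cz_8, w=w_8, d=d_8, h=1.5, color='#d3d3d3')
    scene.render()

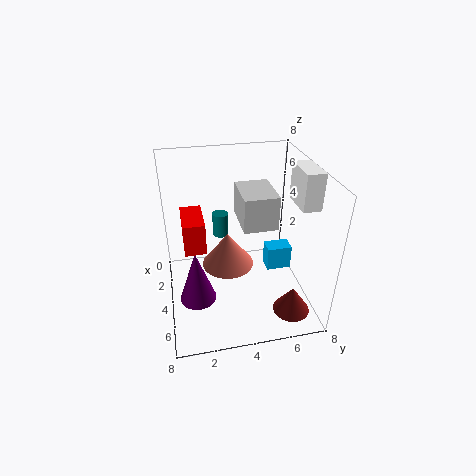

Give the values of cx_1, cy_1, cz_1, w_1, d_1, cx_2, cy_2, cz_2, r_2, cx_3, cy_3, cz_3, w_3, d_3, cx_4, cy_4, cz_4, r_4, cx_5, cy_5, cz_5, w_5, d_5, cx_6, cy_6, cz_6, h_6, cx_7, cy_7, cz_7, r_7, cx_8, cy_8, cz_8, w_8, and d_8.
cx_1 = 4.5; cy_1 = 1; cz_1 = 5; w_1 = 2; d_1 = 1; cx_2 = 3.5; cy_2 = 3.5; cz_2 = 2; r_2 = 1.5; cx_3 = 3.5; cy_3 = 7; cz_3 = 6; w_3 = 2; d_3 = 1; cx_4 = 1; cy_4 = 3.5; cz_4 = 2.5; r_4 = 0.5; cx_5 = 2.5; cy_5 = 6; cz_5 = 1; w_5 = 1; d_5 = 1.5; cx_6 = 6.5; cy_6 = 6.5; cz_6 = 0.5; h_6 = 1.5; cx_7 = 5; cy_7 = 1.5; cz_7 = 1; r_7 = 1; cx_8 = 5.5; cy_8 = 3.5; cz_8 = 6.5; w_8 = 2; d_8 = 1.5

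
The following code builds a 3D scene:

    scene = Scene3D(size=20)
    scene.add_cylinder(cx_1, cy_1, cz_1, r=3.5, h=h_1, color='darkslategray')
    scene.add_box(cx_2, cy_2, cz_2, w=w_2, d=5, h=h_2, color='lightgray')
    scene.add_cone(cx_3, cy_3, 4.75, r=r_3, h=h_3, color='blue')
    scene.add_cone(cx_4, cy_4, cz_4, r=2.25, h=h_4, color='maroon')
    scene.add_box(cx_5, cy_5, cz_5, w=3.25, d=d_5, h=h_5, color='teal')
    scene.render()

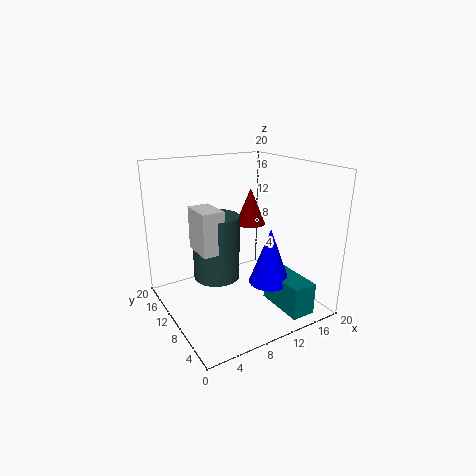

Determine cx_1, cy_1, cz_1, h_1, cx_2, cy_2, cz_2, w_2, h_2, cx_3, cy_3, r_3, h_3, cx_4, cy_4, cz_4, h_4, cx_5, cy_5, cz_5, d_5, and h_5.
cx_1 = 8.75; cy_1 = 14.25; cz_1 = 2.5; h_1 = 9.75; cx_2 = 5.25; cy_2 = 11; cz_2 = 7.5; w_2 = 3.25; h_2 = 6.25; cx_3 = 12.25; cy_3 = 5.5; r_3 = 2.75; h_3 = 7.5; cx_4 = 14.5; cy_4 = 13.75; cz_4 = 10.25; h_4 = 5.5; cx_5 = 12.5; cy_5 = 0.25; cz_5 = 1.5; d_5 = 6.75; h_5 = 4.25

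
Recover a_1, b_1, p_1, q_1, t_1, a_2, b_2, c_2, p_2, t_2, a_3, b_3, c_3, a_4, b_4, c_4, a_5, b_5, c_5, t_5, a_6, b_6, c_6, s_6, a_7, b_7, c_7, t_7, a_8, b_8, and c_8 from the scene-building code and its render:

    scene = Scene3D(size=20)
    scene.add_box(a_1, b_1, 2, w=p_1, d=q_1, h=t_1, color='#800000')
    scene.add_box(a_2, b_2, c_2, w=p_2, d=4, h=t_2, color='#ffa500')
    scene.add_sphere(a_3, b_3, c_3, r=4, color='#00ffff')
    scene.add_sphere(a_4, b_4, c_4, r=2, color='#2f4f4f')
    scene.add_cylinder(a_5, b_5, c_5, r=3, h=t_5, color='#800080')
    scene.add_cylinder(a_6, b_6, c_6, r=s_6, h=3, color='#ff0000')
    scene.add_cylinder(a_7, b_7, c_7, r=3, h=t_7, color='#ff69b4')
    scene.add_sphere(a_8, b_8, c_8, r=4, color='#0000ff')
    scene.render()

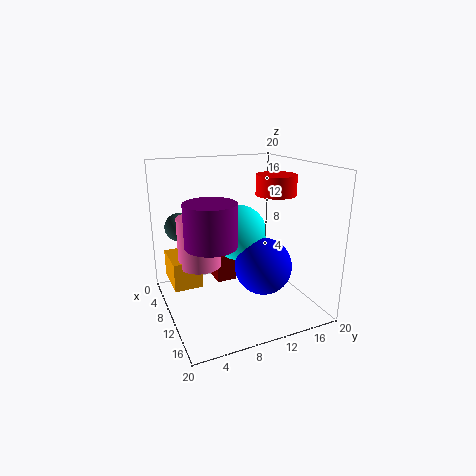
a_1 = 1, b_1 = 8, p_1 = 6, q_1 = 3, t_1 = 4, a_2 = 3, b_2 = 1, c_2 = 3, p_2 = 6, t_2 = 4, a_3 = 8, b_3 = 11, c_3 = 10, a_4 = 5, b_4 = 3, c_4 = 11, a_5 = 16, b_5 = 4, c_5 = 12, t_5 = 5, a_6 = 8, b_6 = 17, c_6 = 15, s_6 = 3, a_7 = 8, b_7 = 5, c_7 = 6, t_7 = 7, a_8 = 12, b_8 = 13, c_8 = 6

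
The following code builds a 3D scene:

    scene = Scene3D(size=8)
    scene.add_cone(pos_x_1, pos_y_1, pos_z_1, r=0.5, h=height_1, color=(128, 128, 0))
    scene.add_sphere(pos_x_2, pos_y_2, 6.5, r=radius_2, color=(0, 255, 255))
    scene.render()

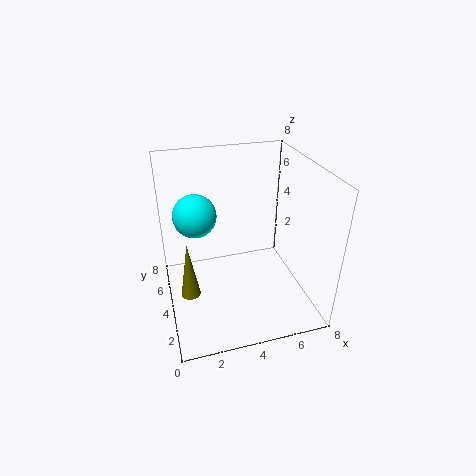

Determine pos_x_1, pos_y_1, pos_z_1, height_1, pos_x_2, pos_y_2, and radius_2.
pos_x_1 = 1, pos_y_1 = 2.5, pos_z_1 = 2, height_1 = 3, pos_x_2 = 1.5, pos_y_2 = 2.5, radius_2 = 1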